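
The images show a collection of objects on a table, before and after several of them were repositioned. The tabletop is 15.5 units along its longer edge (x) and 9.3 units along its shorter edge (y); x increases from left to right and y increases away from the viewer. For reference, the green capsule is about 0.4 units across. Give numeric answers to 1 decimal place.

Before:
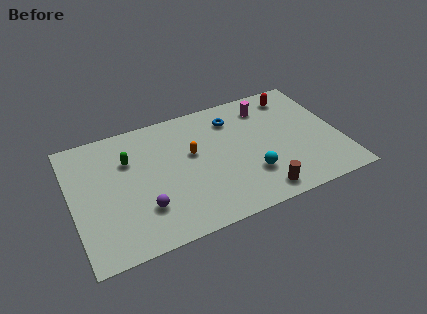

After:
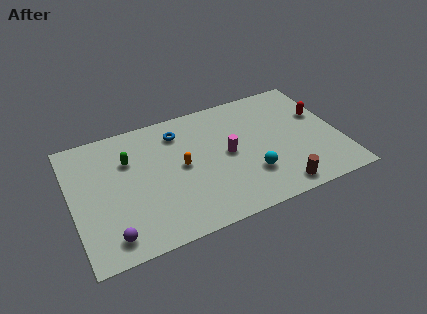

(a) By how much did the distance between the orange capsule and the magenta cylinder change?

-2.3

Before: roughly 5.0 units apart; after: 2.7. That's 2.3 units closer together.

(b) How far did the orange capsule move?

1.0

The orange capsule moved from about (7.0, 5.5) to (6.3, 4.8), a distance of √(0.7² + 0.7²) ≈ 1.0.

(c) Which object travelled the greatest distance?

the magenta cylinder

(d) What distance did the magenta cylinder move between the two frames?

3.8

The magenta cylinder was near (11.6, 7.5) before and (9.0, 4.7) after, so it travelled √(2.6² + 2.8²) ≈ 3.8 units.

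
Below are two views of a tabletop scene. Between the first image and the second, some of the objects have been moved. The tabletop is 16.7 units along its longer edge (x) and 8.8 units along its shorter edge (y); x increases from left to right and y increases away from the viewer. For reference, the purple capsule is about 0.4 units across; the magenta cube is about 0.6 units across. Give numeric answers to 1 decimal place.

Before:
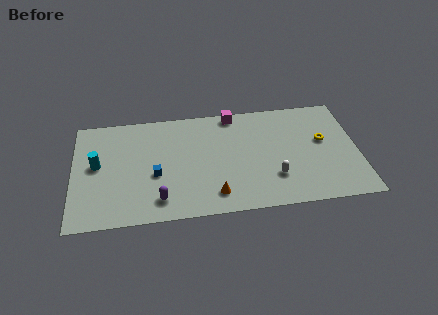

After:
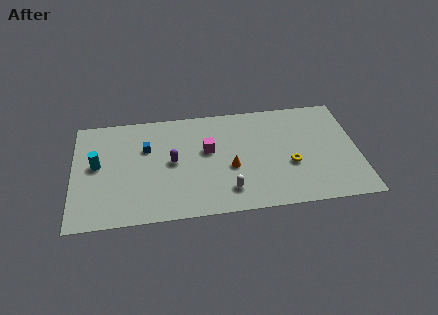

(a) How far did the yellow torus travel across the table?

2.6

The yellow torus moved from about (14.7, 5.1) to (12.7, 3.4), a distance of √(2.0² + 1.7²) ≈ 2.6.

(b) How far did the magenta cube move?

3.2

The magenta cube moved from about (9.5, 8.0) to (7.9, 5.2), a distance of √(1.6² + 2.8²) ≈ 3.2.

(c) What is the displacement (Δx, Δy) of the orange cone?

(1.0, 2.0)

The orange cone was at about (8.2, 1.6) and moved to about (9.2, 3.6).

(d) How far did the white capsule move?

2.8

The white capsule moved from about (11.7, 2.5) to (9.0, 1.8), a distance of √(2.7² + 0.7²) ≈ 2.8.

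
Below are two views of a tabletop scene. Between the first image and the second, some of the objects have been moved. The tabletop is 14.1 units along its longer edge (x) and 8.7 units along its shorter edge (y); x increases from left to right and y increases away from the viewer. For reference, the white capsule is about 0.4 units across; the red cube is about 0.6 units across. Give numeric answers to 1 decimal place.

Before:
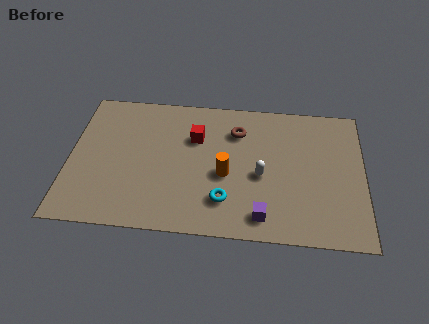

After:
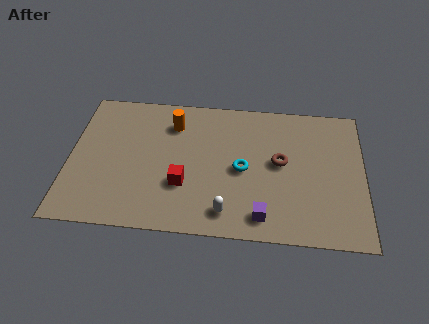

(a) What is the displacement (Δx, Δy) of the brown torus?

(2.1, -1.8)

The brown torus was at about (8.0, 6.5) and moved to about (10.1, 4.7).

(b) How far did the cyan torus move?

2.2

From (7.5, 2.1) to (8.3, 4.1), the cyan torus covered √(0.8² + 2.0²) ≈ 2.2 units.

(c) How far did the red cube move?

3.0

The red cube was near (6.0, 5.9) before and (5.5, 2.9) after, so it travelled √(0.5² + 3.0²) ≈ 3.0 units.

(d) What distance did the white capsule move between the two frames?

2.9

The white capsule moved from about (9.2, 3.8) to (7.6, 1.4), a distance of √(1.6² + 2.4²) ≈ 2.9.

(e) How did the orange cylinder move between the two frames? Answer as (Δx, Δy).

(-2.6, 3.0)

From the two frames, the orange cylinder sits at roughly (7.5, 3.7) before and (4.9, 6.7) after.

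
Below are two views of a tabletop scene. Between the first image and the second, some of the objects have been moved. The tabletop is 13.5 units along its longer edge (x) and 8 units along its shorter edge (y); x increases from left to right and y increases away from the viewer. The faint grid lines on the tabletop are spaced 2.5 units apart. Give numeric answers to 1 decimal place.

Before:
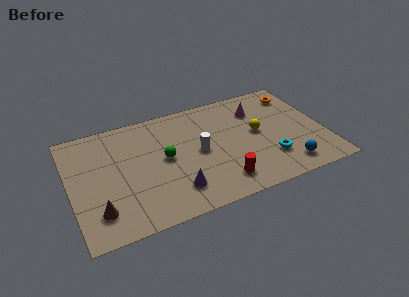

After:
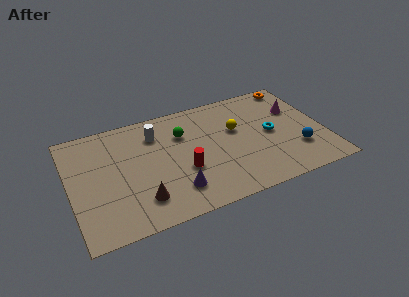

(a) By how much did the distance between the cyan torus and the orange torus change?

-1.1

Before: roughly 4.7 units apart; after: 3.6. That's 1.1 units closer together.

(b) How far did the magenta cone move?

2.1

The magenta cone moved from about (10.2, 6.0) to (12.2, 5.3), a distance of √(2.0² + 0.7²) ≈ 2.1.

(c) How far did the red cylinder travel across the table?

2.3

The red cylinder moved from about (7.7, 1.5) to (5.9, 3.0), a distance of √(1.8² + 1.5²) ≈ 2.3.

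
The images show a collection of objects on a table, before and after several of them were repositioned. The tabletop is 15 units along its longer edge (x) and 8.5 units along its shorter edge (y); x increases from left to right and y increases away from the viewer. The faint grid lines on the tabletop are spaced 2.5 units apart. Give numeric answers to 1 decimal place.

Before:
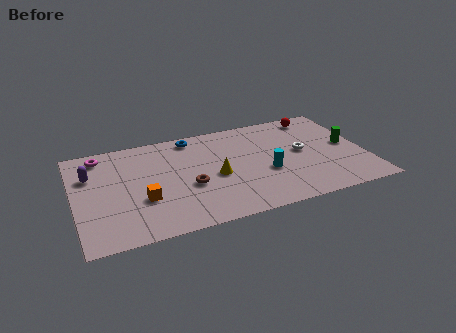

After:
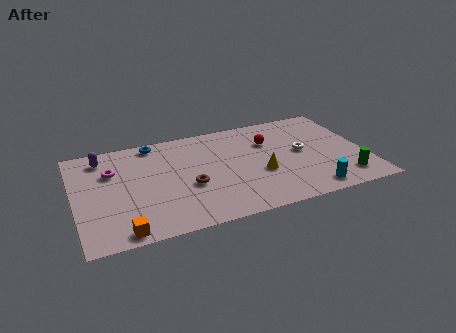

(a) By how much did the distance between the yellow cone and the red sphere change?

-4.0

Before: roughly 6.7 units apart; after: 2.7. That's 4.0 units closer together.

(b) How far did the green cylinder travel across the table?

2.8

The green cylinder was near (14.2, 4.4) before and (13.7, 1.6) after, so it travelled √(0.5² + 2.8²) ≈ 2.8 units.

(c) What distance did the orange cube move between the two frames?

2.5

The orange cube was near (3.4, 3.0) before and (2.2, 0.8) after, so it travelled √(1.2² + 2.2²) ≈ 2.5 units.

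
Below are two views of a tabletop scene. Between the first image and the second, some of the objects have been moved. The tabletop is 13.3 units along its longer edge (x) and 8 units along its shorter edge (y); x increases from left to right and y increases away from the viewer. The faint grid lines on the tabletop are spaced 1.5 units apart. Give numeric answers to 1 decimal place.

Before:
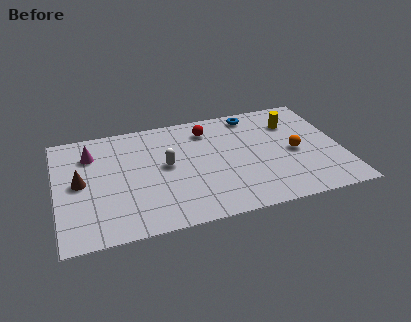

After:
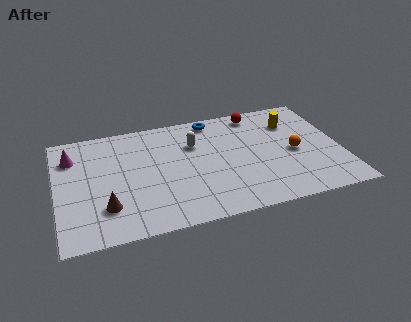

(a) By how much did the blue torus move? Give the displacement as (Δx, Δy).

(-1.9, 0.1)

The blue torus was at about (9.4, 7.0) and moved to about (7.5, 7.1).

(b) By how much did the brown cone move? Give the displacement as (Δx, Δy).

(1.1, -2.0)

The brown cone was at about (1.1, 4.1) and moved to about (2.2, 2.1).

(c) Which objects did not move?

the orange sphere and the yellow cylinder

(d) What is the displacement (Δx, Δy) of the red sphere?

(2.4, 0.6)

The red sphere was at about (7.2, 6.4) and moved to about (9.6, 7.0).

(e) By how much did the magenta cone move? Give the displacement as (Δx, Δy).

(-0.9, 0.0)

From the two frames, the magenta cone sits at roughly (1.7, 6.0) before and (0.8, 6.0) after.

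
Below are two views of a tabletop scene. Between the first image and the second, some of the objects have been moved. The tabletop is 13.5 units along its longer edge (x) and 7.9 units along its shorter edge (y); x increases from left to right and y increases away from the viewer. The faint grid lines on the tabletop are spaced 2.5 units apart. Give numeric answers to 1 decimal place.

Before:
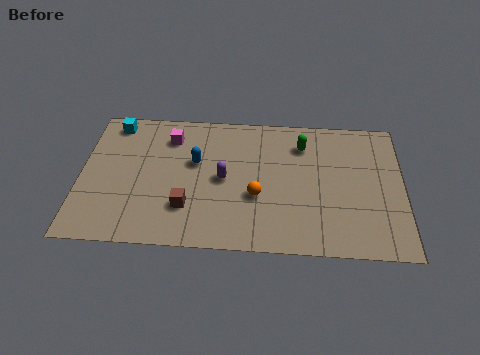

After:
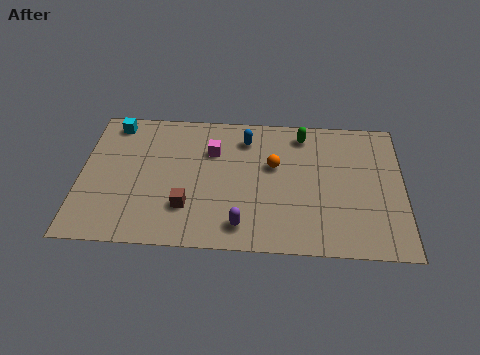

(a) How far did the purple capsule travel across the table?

2.7

From (6.0, 3.9) to (6.8, 1.3), the purple capsule covered √(0.8² + 2.6²) ≈ 2.7 units.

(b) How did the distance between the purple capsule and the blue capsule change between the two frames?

+3.5

The distance was about 1.5 in the first image and 5.0 in the second, so they moved 3.5 units further apart.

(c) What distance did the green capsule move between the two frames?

0.6

From (9.3, 6.1) to (9.3, 6.7), the green capsule covered √(0.0² + 0.6²) ≈ 0.6 units.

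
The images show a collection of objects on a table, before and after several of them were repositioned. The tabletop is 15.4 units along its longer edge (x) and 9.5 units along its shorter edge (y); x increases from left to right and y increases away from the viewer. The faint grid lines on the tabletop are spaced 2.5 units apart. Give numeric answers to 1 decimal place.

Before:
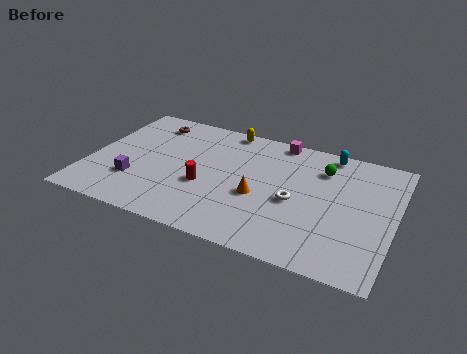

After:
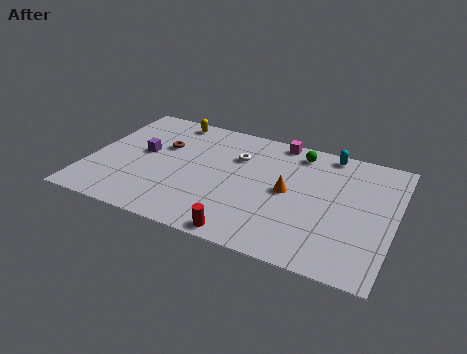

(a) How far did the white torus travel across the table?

4.0

The white torus was near (10.5, 4.2) before and (7.3, 6.6) after, so it travelled √(3.2² + 2.4²) ≈ 4.0 units.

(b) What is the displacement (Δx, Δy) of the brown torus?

(0.9, -1.8)

From the two frames, the brown torus sits at roughly (2.6, 7.9) before and (3.5, 6.1) after.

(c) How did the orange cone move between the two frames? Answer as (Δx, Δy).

(1.4, 0.9)

The orange cone was at about (8.7, 3.9) and moved to about (10.1, 4.8).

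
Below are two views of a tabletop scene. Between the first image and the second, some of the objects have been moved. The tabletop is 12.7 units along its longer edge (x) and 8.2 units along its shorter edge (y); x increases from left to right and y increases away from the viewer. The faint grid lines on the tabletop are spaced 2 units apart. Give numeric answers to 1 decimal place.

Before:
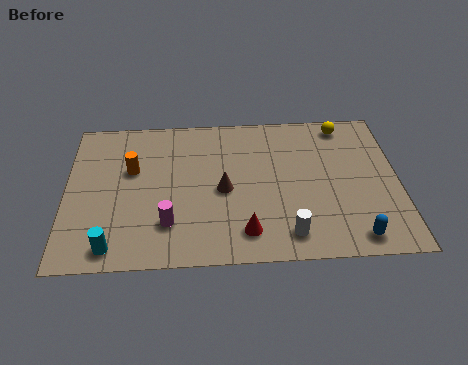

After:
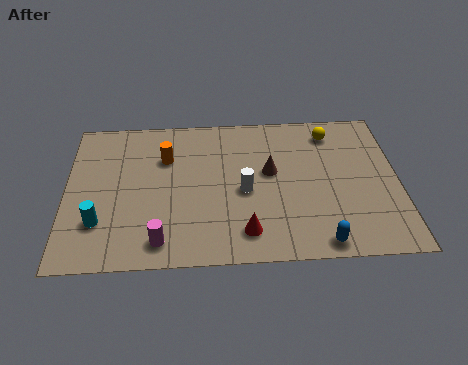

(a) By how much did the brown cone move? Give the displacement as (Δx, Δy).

(1.8, 0.9)

From the two frames, the brown cone sits at roughly (6.0, 3.8) before and (7.8, 4.7) after.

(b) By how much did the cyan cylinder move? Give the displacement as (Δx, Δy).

(-0.5, 1.3)

The cyan cylinder started near (1.8, 1.0) and ended near (1.3, 2.3).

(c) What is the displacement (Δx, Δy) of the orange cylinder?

(1.3, 0.6)

The orange cylinder was at about (2.5, 5.1) and moved to about (3.8, 5.7).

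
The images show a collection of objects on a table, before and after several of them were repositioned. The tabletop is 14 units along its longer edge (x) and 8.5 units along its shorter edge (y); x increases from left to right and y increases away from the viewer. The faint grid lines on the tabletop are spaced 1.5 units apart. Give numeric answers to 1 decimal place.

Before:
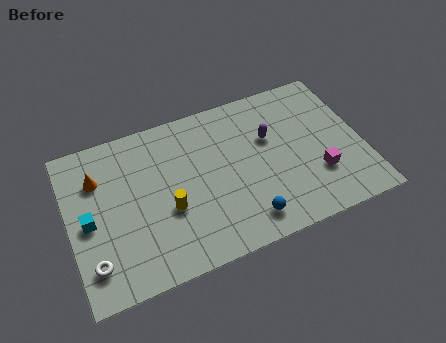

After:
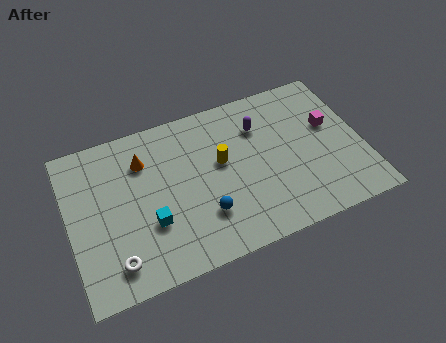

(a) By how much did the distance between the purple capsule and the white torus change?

-0.7

They were about 9.5 units apart before and 8.8 after — 0.7 units closer together.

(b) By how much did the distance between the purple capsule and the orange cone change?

-2.6

The distance was about 8.2 in the first image and 5.6 in the second, so they moved 2.6 units closer together.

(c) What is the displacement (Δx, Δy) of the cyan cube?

(2.8, -1.1)

The cyan cube was at about (0.9, 4.0) and moved to about (3.7, 2.9).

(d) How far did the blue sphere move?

2.1

The blue sphere moved from about (8.1, 1.4) to (6.2, 2.4), a distance of √(1.9² + 1.0²) ≈ 2.1.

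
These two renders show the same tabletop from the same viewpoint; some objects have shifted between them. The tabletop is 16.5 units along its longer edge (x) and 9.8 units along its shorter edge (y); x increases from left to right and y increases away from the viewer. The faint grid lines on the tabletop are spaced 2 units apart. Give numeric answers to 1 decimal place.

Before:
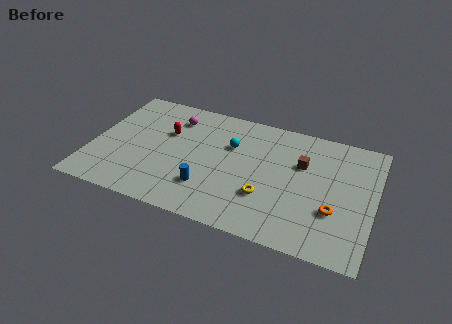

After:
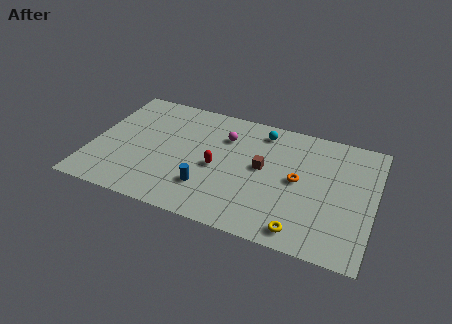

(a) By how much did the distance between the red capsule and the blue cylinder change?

-2.8

They were about 4.6 units apart before and 1.8 after — 2.8 units closer together.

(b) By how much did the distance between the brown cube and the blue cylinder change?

-2.4

They were about 6.4 units apart before and 4.0 after — 2.4 units closer together.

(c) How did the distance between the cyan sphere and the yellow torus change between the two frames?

+3.5

Before: roughly 4.2 units apart; after: 7.7. That's 3.5 units further apart.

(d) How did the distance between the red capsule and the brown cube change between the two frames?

-5.2

Before: roughly 8.0 units apart; after: 2.8. That's 5.2 units closer together.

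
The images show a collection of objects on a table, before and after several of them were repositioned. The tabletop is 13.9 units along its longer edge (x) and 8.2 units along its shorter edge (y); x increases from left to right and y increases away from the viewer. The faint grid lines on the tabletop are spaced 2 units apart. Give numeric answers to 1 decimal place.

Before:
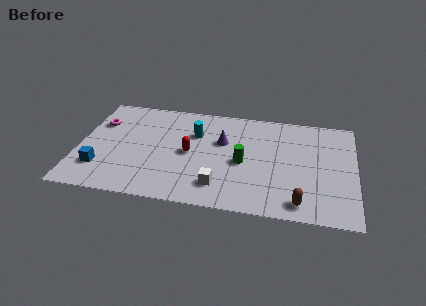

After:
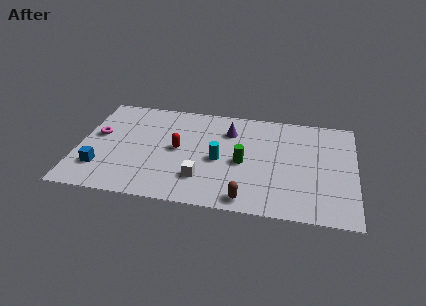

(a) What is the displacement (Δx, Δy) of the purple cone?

(0.3, 0.9)

The purple cone started near (7.2, 5.2) and ended near (7.5, 6.1).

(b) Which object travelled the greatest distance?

the brown capsule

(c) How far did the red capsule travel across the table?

0.6

From (5.6, 4.0) to (5.0, 4.2), the red capsule covered √(0.6² + 0.2²) ≈ 0.6 units.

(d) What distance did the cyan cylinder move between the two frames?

2.3

The cyan cylinder moved from about (5.8, 5.6) to (7.1, 3.7), a distance of √(1.3² + 1.9²) ≈ 2.3.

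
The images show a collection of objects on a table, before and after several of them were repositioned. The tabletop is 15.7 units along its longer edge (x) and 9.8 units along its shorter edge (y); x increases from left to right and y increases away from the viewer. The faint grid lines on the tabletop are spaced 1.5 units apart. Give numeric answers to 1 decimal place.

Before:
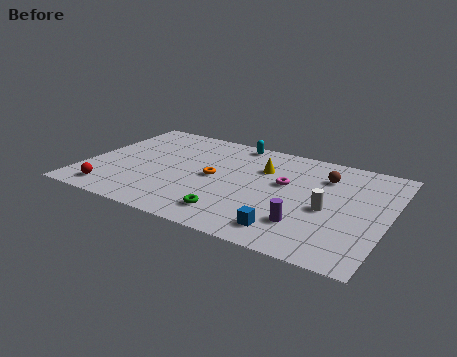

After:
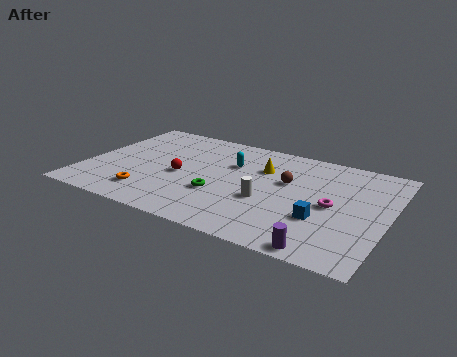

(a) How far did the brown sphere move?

2.2

The brown sphere was near (12.2, 7.3) before and (10.4, 6.0) after, so it travelled √(1.8² + 1.3²) ≈ 2.2 units.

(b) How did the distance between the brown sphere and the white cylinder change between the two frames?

-0.7

They were about 3.0 units apart before and 2.3 after — 0.7 units closer together.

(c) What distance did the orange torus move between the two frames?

4.2

The orange torus moved from about (6.7, 4.9) to (3.7, 2.0), a distance of √(3.0² + 2.9²) ≈ 4.2.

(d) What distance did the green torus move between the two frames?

1.8

From (8.1, 1.8) to (7.2, 3.4), the green torus covered √(0.9² + 1.6²) ≈ 1.8 units.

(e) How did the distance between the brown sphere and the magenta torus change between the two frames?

+0.4

They were about 2.4 units apart before and 2.8 after — 0.4 units further apart.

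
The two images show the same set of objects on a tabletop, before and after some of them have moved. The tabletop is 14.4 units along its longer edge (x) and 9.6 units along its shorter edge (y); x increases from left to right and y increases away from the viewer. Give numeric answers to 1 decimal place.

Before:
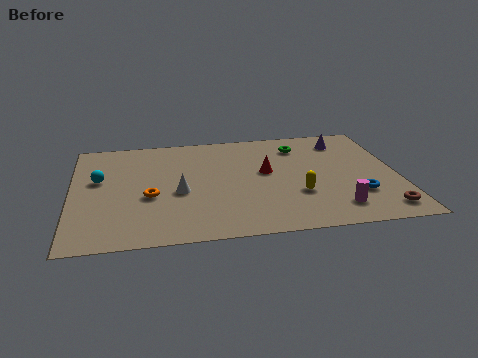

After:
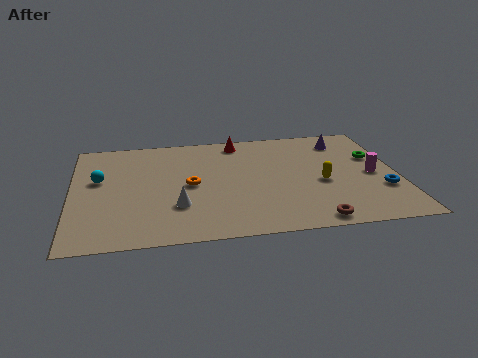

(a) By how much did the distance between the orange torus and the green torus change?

+0.7

They were about 7.7 units apart before and 8.4 after — 0.7 units further apart.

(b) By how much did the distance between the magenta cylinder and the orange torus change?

-0.3

Before: roughly 8.4 units apart; after: 8.1. That's 0.3 units closer together.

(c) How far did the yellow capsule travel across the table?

1.4

The yellow capsule moved from about (9.9, 3.2) to (11.0, 4.1), a distance of √(1.1² + 0.9²) ≈ 1.4.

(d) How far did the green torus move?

3.6

From (10.2, 7.6) to (13.5, 6.1), the green torus covered √(3.3² + 1.5²) ≈ 3.6 units.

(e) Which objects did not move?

the purple cone and the cyan sphere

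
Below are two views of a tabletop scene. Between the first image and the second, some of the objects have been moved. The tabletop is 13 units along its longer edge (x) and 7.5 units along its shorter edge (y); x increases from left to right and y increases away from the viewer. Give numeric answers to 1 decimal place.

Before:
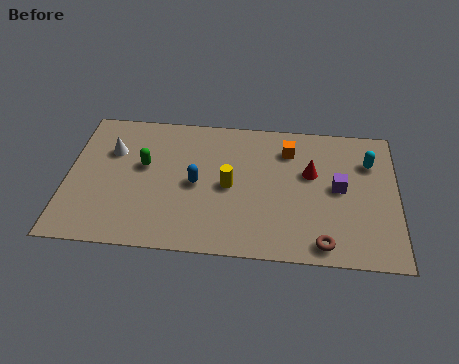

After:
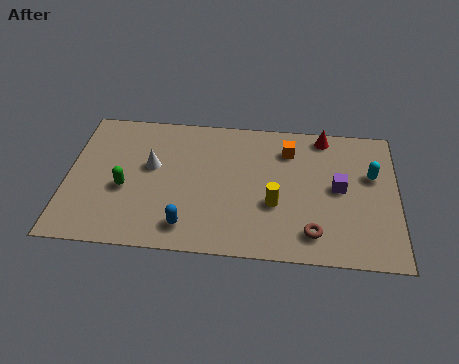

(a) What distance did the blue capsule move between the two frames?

2.3

The blue capsule moved from about (5.1, 3.6) to (4.8, 1.3), a distance of √(0.3² + 2.3²) ≈ 2.3.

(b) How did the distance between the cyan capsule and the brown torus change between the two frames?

-0.8

They were about 4.8 units apart before and 4.0 after — 0.8 units closer together.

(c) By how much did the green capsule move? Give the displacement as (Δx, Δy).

(-0.7, -1.3)

The green capsule started near (3.0, 4.4) and ended near (2.3, 3.1).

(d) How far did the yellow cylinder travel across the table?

2.0

From (6.4, 3.6) to (8.2, 2.8), the yellow cylinder covered √(1.8² + 0.8²) ≈ 2.0 units.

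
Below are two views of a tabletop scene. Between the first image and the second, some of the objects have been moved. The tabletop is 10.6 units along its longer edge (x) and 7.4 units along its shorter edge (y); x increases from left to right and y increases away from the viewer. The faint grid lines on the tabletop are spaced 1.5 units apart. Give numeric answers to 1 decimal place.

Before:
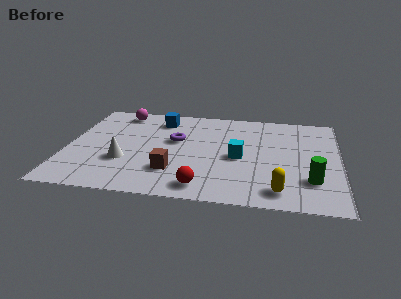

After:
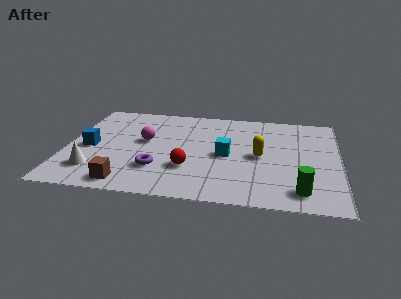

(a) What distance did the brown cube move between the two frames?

2.0

The brown cube moved from about (4.2, 2.0) to (2.5, 0.9), a distance of √(1.7² + 1.1²) ≈ 2.0.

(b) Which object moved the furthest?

the blue cube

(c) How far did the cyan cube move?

0.5

From (6.7, 3.4) to (6.2, 3.5), the cyan cube covered √(0.5² + 0.1²) ≈ 0.5 units.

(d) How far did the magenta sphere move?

2.5

From (1.9, 6.4) to (3.0, 4.2), the magenta sphere covered √(1.1² + 2.2²) ≈ 2.5 units.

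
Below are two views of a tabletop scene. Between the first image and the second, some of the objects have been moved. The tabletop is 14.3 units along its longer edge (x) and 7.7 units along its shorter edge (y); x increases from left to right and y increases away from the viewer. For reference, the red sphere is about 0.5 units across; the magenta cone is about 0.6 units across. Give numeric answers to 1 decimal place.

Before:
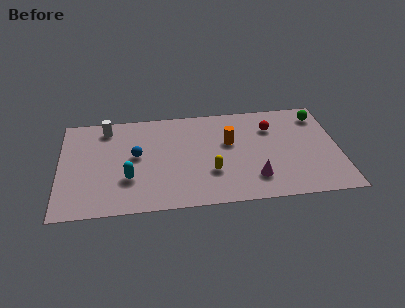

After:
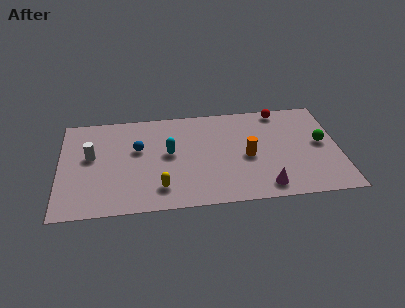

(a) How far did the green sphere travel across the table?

2.2

From (13.4, 6.3) to (13.4, 4.1), the green sphere covered √(0.0² + 2.2²) ≈ 2.2 units.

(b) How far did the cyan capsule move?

2.7

From (3.5, 2.5) to (5.6, 4.2), the cyan capsule covered √(2.1² + 1.7²) ≈ 2.7 units.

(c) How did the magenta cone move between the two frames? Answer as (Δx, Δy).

(0.5, -0.7)

The magenta cone was at about (9.9, 1.8) and moved to about (10.4, 1.1).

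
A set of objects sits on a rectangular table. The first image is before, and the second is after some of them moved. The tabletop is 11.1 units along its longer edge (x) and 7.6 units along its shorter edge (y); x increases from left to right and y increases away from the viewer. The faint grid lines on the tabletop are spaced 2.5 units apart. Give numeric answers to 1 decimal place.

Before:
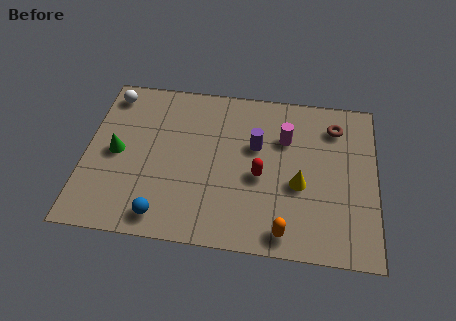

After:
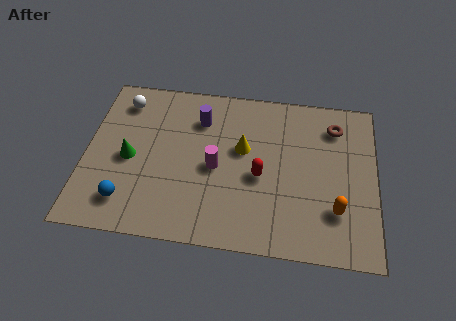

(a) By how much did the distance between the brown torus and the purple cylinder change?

+1.9

The distance was about 3.3 in the first image and 5.2 in the second, so they moved 1.9 units further apart.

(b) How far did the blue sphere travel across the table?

1.5

The blue sphere was near (3.1, 1.0) before and (1.7, 1.5) after, so it travelled √(1.4² + 0.5²) ≈ 1.5 units.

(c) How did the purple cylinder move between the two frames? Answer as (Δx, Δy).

(-2.2, 1.0)

The purple cylinder started near (6.5, 4.7) and ended near (4.3, 5.7).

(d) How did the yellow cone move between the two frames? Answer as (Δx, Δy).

(-2.2, 1.4)

The yellow cone started near (8.2, 3.1) and ended near (6.0, 4.5).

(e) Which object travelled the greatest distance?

the magenta cylinder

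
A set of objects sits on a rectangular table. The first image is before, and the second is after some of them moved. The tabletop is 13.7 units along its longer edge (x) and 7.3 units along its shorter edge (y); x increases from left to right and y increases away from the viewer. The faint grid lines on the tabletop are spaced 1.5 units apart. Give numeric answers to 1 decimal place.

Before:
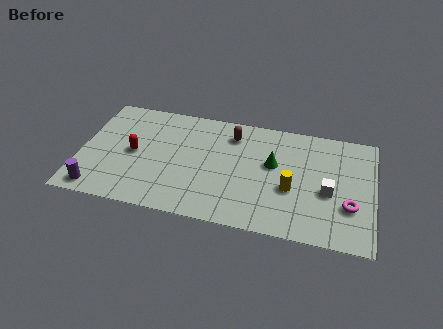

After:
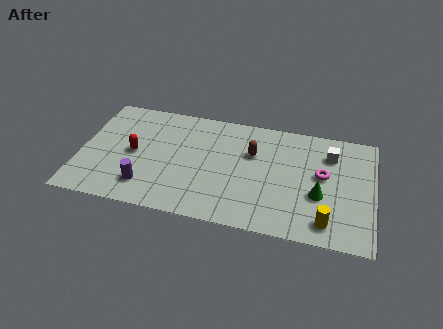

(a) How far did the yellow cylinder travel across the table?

2.4

From (9.9, 2.9) to (11.6, 1.2), the yellow cylinder covered √(1.7² + 1.7²) ≈ 2.4 units.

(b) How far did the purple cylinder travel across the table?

2.3

The purple cylinder was near (1.0, 0.9) before and (3.2, 1.6) after, so it travelled √(2.2² + 0.7²) ≈ 2.3 units.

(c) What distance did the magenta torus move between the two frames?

2.1

The magenta torus was near (12.6, 2.4) before and (11.3, 4.1) after, so it travelled √(1.3² + 1.7²) ≈ 2.1 units.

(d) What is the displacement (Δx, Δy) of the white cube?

(0.0, 2.4)

From the two frames, the white cube sits at roughly (11.6, 3.1) before and (11.6, 5.5) after.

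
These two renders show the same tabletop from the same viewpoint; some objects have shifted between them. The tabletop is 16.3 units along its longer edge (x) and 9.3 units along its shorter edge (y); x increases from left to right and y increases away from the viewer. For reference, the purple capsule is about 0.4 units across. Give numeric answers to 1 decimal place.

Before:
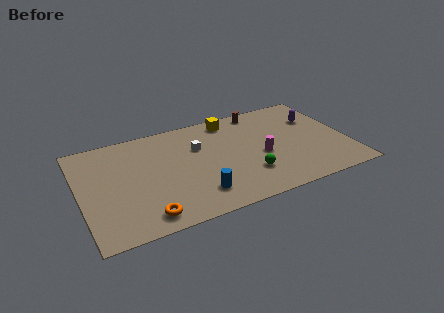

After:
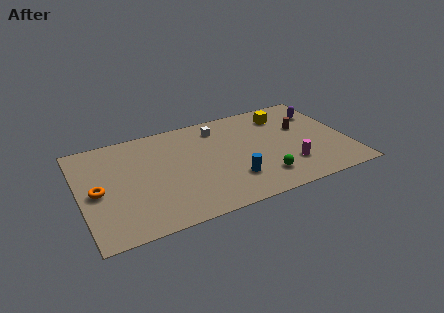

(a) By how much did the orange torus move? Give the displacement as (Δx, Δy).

(-2.6, 3.1)

From the two frames, the orange torus sits at roughly (3.6, 1.3) before and (1.0, 4.4) after.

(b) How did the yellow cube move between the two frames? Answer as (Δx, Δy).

(3.3, -0.7)

The yellow cube started near (9.5, 8.1) and ended near (12.8, 7.4).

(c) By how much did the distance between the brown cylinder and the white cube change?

+0.7

Before: roughly 4.6 units apart; after: 5.3. That's 0.7 units further apart.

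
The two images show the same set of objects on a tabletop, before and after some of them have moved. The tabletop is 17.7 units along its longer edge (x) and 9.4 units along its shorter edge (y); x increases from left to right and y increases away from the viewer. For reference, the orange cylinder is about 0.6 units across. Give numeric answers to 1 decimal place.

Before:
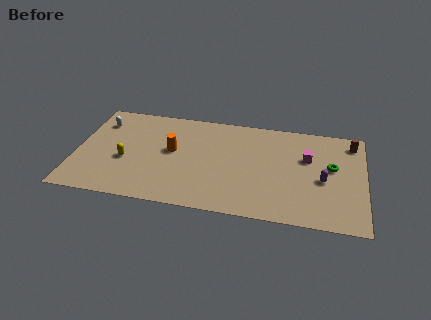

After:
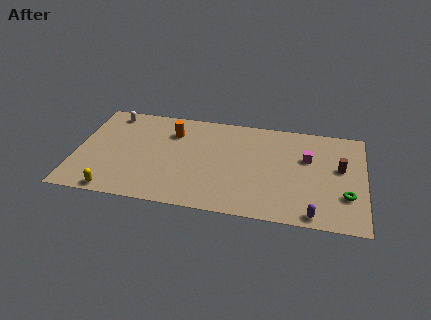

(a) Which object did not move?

the magenta cube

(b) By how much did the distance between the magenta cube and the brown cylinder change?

-1.2

Before: roughly 3.3 units apart; after: 2.1. That's 1.2 units closer together.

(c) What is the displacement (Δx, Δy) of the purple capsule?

(-0.5, -3.2)

The purple capsule started near (15.2, 4.1) and ended near (14.7, 0.9).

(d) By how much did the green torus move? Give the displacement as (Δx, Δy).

(0.9, -2.5)

The green torus was at about (15.7, 5.4) and moved to about (16.6, 2.9).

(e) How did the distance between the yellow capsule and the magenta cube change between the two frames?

+1.4

Before: roughly 11.3 units apart; after: 12.7. That's 1.4 units further apart.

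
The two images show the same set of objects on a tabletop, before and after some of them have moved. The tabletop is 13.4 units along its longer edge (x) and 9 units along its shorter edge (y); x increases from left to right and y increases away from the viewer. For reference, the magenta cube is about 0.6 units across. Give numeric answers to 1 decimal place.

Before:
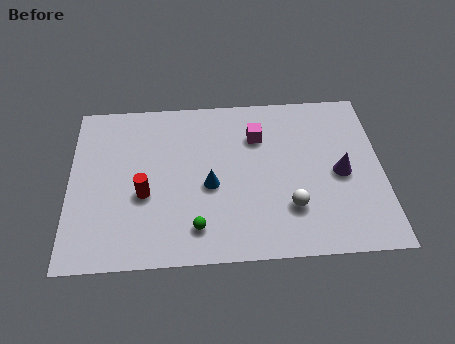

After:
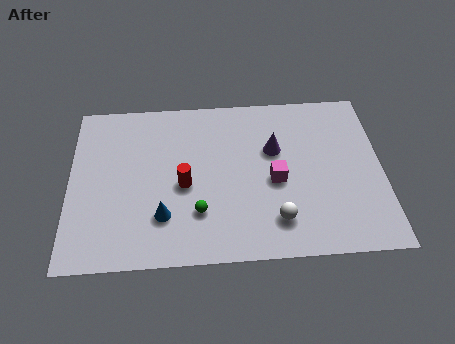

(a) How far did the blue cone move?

2.5

The blue cone was near (6.0, 3.9) before and (4.0, 2.4) after, so it travelled √(2.0² + 1.5²) ≈ 2.5 units.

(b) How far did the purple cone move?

3.2

The purple cone was near (11.6, 4.2) before and (8.8, 5.7) after, so it travelled √(2.8² + 1.5²) ≈ 3.2 units.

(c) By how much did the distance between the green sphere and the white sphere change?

-0.7

They were about 4.1 units apart before and 3.4 after — 0.7 units closer together.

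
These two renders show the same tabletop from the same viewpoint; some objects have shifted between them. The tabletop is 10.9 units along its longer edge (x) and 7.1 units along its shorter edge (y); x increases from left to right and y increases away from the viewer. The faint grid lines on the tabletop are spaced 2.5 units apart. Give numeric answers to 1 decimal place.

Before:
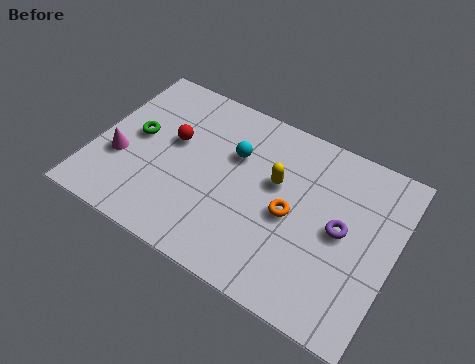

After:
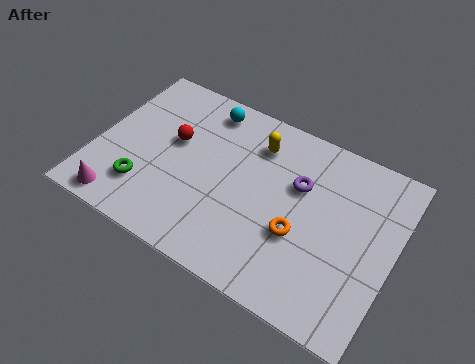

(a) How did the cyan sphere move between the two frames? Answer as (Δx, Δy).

(-1.3, 1.4)

The cyan sphere started near (4.9, 4.7) and ended near (3.6, 6.1).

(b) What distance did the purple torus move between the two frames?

2.0

The purple torus was near (9.0, 3.6) before and (7.3, 4.6) after, so it travelled √(1.7² + 1.0²) ≈ 2.0 units.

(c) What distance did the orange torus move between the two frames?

0.7

The orange torus moved from about (7.2, 3.3) to (7.6, 2.7), a distance of √(0.4² + 0.6²) ≈ 0.7.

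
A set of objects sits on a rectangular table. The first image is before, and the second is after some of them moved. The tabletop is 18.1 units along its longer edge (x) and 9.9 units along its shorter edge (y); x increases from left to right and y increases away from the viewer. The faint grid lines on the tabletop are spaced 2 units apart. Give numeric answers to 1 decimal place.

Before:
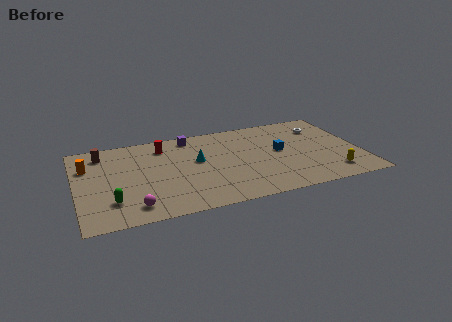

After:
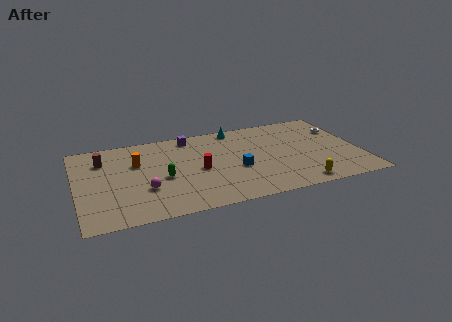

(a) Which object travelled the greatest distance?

the cyan cone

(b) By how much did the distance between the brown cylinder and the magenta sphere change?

-2.0

The distance was about 6.8 in the first image and 4.8 in the second, so they moved 2.0 units closer together.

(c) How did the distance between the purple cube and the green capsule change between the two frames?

-3.3

Before: roughly 8.2 units apart; after: 4.9. That's 3.3 units closer together.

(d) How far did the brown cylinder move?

0.8

The brown cylinder was near (1.8, 8.2) before and (1.8, 7.4) after, so it travelled √(0.0² + 0.8²) ≈ 0.8 units.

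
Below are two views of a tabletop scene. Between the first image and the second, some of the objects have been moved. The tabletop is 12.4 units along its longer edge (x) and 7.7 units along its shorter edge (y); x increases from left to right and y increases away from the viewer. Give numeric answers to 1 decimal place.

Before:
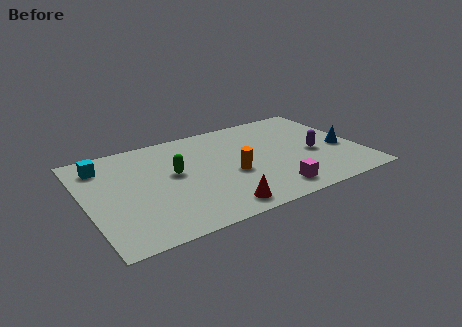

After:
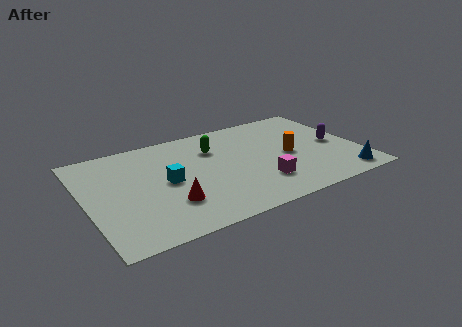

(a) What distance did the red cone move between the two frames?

2.3

The red cone moved from about (5.5, 1.0) to (3.5, 2.2), a distance of √(2.0² + 1.2²) ≈ 2.3.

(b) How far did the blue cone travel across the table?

2.2

The blue cone moved from about (11.6, 3.2) to (11.3, 1.0), a distance of √(0.3² + 2.2²) ≈ 2.2.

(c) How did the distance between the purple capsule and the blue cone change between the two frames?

+1.4

The distance was about 1.3 in the first image and 2.7 in the second, so they moved 1.4 units further apart.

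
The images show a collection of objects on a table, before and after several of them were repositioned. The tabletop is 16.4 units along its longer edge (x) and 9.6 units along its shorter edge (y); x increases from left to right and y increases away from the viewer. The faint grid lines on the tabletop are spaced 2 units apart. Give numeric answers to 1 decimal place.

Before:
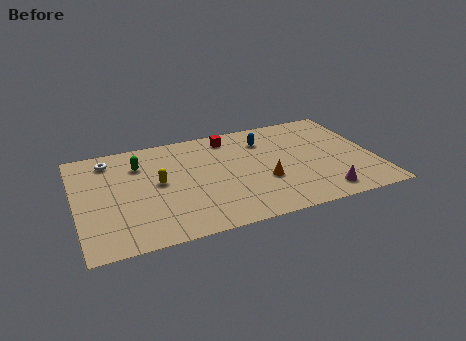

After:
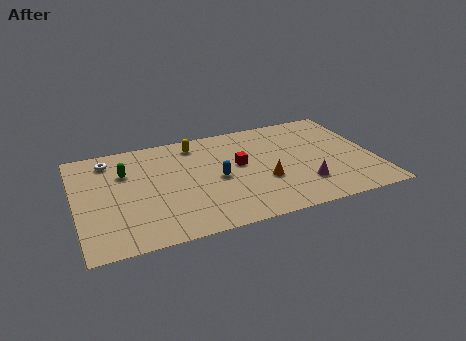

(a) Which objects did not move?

the orange cone and the white torus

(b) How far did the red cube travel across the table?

2.8

The red cube moved from about (8.7, 8.2) to (9.0, 5.4), a distance of √(0.3² + 2.8²) ≈ 2.8.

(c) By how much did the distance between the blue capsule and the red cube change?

-0.5

The distance was about 2.1 in the first image and 1.6 in the second, so they moved 0.5 units closer together.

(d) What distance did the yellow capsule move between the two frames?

3.8

From (4.5, 5.1) to (6.8, 8.1), the yellow capsule covered √(2.3² + 3.0²) ≈ 3.8 units.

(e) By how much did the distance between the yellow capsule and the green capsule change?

+2.1

They were about 2.2 units apart before and 4.3 after — 2.1 units further apart.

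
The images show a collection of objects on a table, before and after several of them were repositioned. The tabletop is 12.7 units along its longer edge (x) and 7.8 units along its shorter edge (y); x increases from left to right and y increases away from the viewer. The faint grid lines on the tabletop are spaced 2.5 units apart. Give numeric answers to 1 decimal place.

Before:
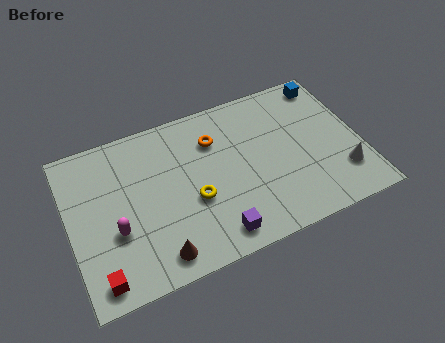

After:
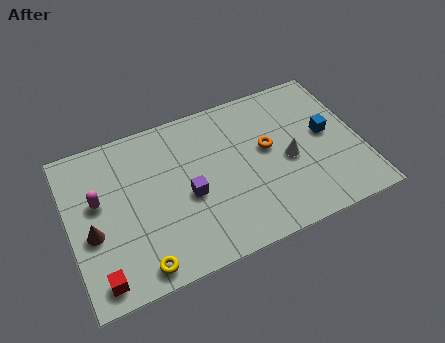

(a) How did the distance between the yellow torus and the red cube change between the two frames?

-3.1

They were about 4.8 units apart before and 1.7 after — 3.1 units closer together.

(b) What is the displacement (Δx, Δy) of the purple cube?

(-0.9, 2.3)

The purple cube started near (6.0, 1.1) and ended near (5.1, 3.4).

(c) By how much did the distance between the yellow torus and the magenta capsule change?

+0.6

The distance was about 3.4 in the first image and 4.0 in the second, so they moved 0.6 units further apart.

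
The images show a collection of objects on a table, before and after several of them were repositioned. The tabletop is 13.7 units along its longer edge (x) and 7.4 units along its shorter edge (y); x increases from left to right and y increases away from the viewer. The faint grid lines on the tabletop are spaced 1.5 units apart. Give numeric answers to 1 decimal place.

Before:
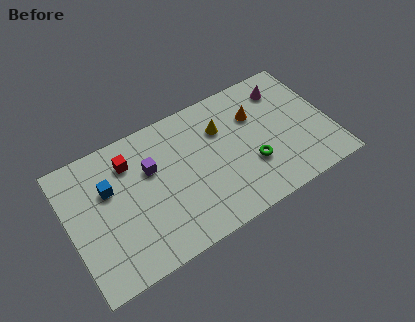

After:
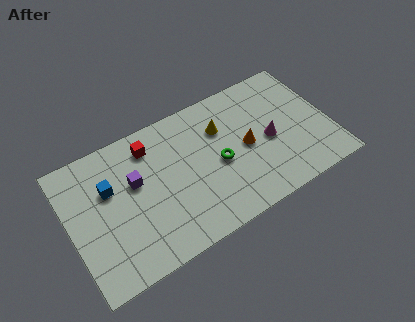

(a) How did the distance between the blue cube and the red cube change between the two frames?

+1.1

The distance was about 1.5 in the first image and 2.6 in the second, so they moved 1.1 units further apart.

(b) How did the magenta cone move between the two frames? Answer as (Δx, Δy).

(-1.2, -2.5)

From the two frames, the magenta cone sits at roughly (11.7, 5.9) before and (10.5, 3.4) after.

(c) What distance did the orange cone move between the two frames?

1.7

From (10.0, 5.1) to (9.3, 3.6), the orange cone covered √(0.7² + 1.5²) ≈ 1.7 units.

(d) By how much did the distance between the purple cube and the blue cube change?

-0.9

The distance was about 2.2 in the first image and 1.3 in the second, so they moved 0.9 units closer together.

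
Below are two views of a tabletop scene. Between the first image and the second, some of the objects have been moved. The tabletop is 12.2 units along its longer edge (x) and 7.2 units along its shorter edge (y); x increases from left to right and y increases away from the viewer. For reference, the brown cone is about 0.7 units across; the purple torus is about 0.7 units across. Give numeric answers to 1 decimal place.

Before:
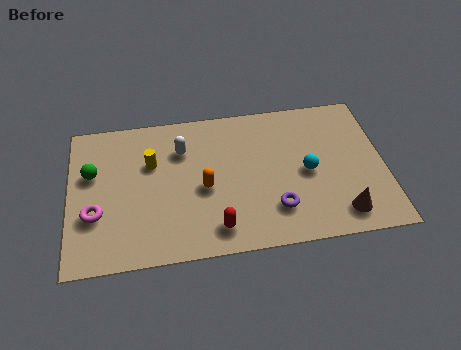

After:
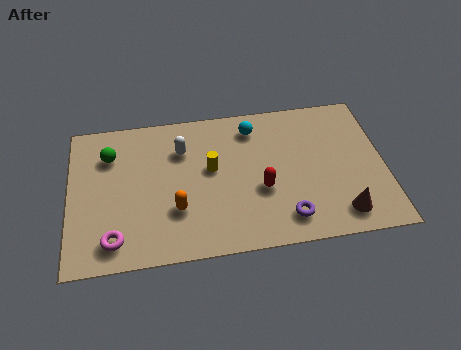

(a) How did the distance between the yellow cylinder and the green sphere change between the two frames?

+1.8

Before: roughly 2.3 units apart; after: 4.1. That's 1.8 units further apart.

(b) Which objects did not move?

the brown cone and the white capsule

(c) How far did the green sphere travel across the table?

1.1

From (0.9, 4.5) to (1.6, 5.3), the green sphere covered √(0.7² + 0.8²) ≈ 1.1 units.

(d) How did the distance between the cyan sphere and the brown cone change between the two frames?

+3.2

The distance was about 2.5 in the first image and 5.7 in the second, so they moved 3.2 units further apart.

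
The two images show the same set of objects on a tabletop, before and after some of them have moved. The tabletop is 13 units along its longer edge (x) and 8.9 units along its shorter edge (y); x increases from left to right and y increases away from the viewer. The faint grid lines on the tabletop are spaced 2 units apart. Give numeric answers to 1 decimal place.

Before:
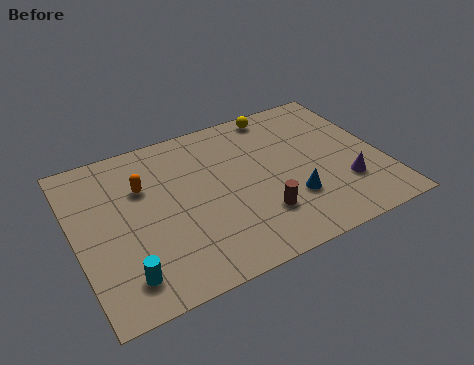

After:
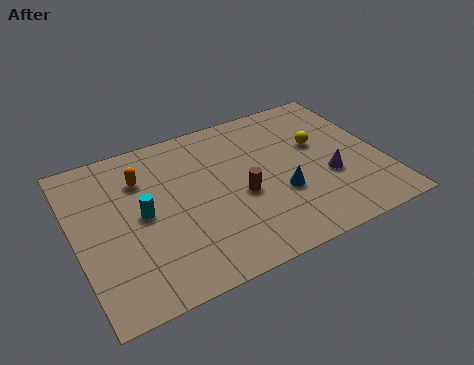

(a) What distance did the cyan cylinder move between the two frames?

3.1

The cyan cylinder was near (1.7, 1.6) before and (2.8, 4.5) after, so it travelled √(1.1² + 2.9²) ≈ 3.1 units.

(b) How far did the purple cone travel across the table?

0.9

The purple cone moved from about (11.2, 2.6) to (10.6, 3.3), a distance of √(0.6² + 0.7²) ≈ 0.9.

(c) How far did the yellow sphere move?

3.0

The yellow sphere moved from about (9.1, 8.0) to (10.5, 5.4), a distance of √(1.4² + 2.6²) ≈ 3.0.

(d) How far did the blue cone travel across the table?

0.6

The blue cone moved from about (8.9, 2.7) to (8.5, 3.2), a distance of √(0.4² + 0.5²) ≈ 0.6.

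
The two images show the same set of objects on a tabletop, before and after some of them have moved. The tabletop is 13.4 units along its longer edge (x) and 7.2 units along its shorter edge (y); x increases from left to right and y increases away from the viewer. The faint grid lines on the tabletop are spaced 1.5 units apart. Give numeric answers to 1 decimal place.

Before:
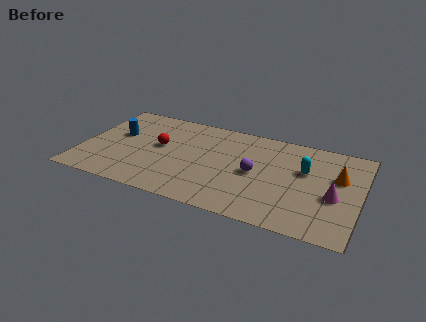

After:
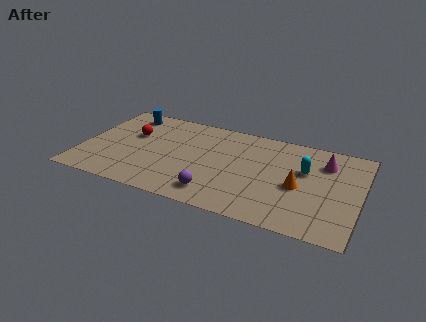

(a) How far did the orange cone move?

2.2

The orange cone moved from about (12.3, 4.5) to (10.5, 3.2), a distance of √(1.8² + 1.3²) ≈ 2.2.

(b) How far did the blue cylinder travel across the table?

1.8

The blue cylinder moved from about (1.6, 4.3) to (1.8, 6.1), a distance of √(0.2² + 1.8²) ≈ 1.8.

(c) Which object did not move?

the cyan capsule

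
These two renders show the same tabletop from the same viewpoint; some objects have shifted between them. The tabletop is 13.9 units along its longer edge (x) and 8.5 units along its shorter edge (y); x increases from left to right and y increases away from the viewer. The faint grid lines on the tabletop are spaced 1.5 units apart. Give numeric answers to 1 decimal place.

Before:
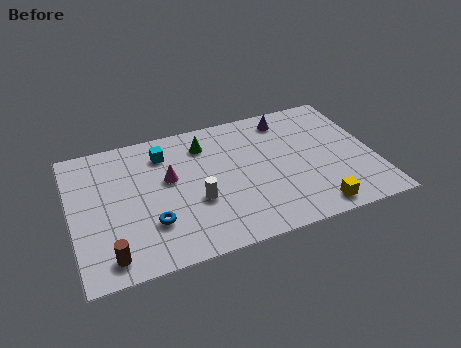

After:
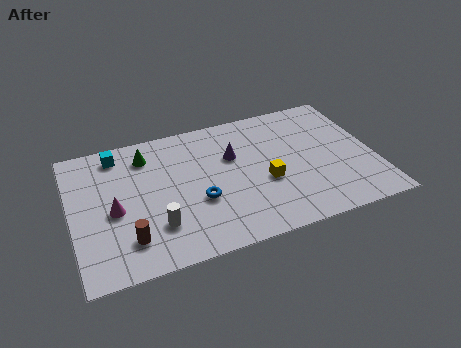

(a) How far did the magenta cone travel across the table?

2.9

The magenta cone was near (4.5, 5.0) before and (1.9, 3.8) after, so it travelled √(2.6² + 1.2²) ≈ 2.9 units.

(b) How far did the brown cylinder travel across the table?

1.1

From (1.5, 1.2) to (2.4, 1.9), the brown cylinder covered √(0.9² + 0.7²) ≈ 1.1 units.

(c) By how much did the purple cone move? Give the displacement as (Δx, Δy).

(-2.7, -1.7)

The purple cone was at about (10.2, 7.2) and moved to about (7.5, 5.5).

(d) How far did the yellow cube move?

3.1

From (10.8, 1.0) to (8.8, 3.4), the yellow cube covered √(2.0² + 2.4²) ≈ 3.1 units.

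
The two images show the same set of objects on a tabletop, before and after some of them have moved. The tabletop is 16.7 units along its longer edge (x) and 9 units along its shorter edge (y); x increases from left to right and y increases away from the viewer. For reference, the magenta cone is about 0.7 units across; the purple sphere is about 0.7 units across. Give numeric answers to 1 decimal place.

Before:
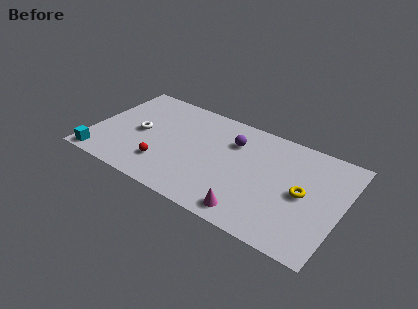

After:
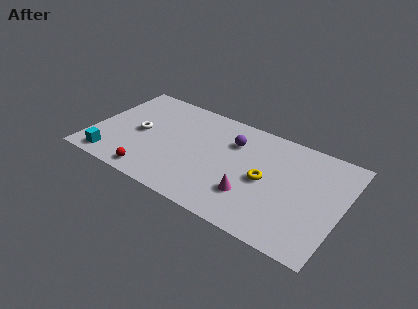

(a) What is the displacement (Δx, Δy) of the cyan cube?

(0.7, 0.3)

The cyan cube was at about (1.0, 0.9) and moved to about (1.7, 1.2).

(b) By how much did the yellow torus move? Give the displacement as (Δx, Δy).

(-2.5, -0.1)

The yellow torus started near (14.2, 4.4) and ended near (11.7, 4.3).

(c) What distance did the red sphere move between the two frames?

1.3

The red sphere moved from about (5.1, 2.3) to (4.5, 1.1), a distance of √(0.6² + 1.2²) ≈ 1.3.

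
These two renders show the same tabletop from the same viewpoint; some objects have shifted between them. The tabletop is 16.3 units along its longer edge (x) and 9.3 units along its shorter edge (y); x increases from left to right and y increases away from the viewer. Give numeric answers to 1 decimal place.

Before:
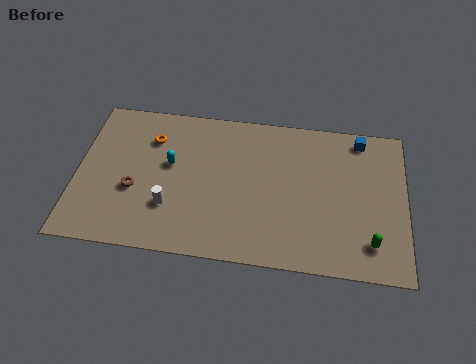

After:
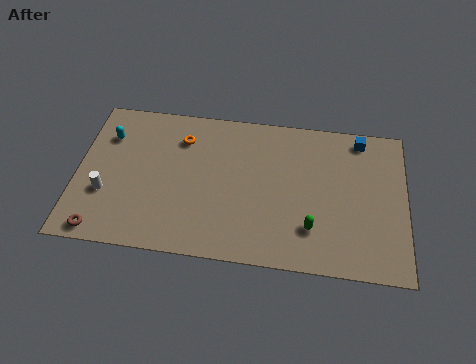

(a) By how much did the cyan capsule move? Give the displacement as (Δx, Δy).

(-3.2, 1.4)

The cyan capsule was at about (4.6, 5.4) and moved to about (1.4, 6.8).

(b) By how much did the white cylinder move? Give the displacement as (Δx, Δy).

(-3.2, 0.4)

From the two frames, the white cylinder sits at roughly (4.7, 2.8) before and (1.5, 3.2) after.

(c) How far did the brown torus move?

3.1

From (2.9, 3.6) to (1.4, 0.9), the brown torus covered √(1.5² + 2.7²) ≈ 3.1 units.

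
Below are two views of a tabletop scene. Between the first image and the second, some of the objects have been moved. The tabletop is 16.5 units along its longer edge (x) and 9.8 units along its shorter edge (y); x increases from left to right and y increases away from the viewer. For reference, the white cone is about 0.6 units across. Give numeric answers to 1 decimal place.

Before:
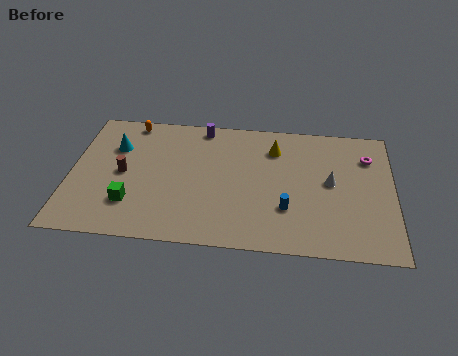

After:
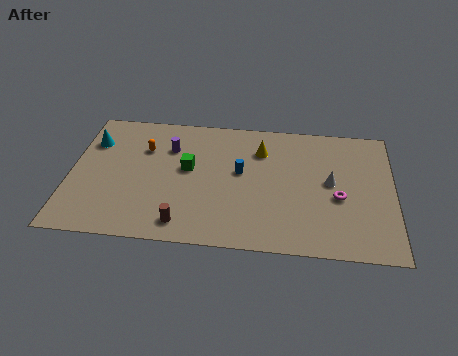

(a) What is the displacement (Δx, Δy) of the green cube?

(2.8, 2.9)

From the two frames, the green cube sits at roughly (3.2, 2.6) before and (6.0, 5.5) after.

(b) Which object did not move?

the white cone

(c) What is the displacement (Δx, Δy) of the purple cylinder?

(-1.6, -1.8)

The purple cylinder was at about (6.6, 8.8) and moved to about (5.0, 7.0).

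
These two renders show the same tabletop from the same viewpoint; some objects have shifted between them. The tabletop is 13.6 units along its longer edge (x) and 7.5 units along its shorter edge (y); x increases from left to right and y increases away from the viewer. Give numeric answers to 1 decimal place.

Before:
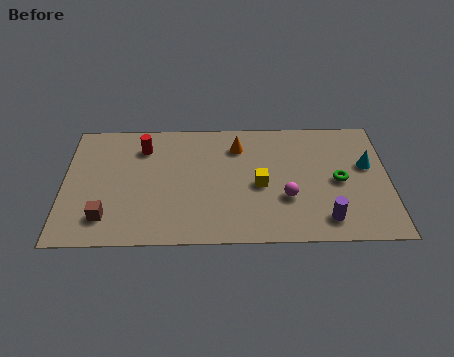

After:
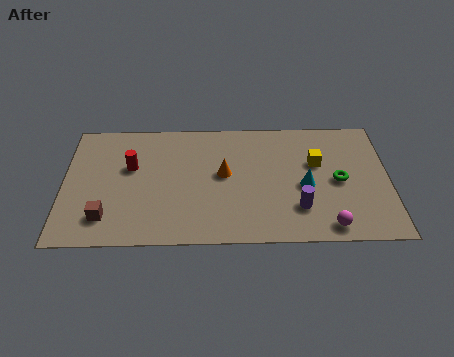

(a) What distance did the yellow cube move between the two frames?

2.7

The yellow cube moved from about (8.2, 3.4) to (10.6, 4.7), a distance of √(2.4² + 1.3²) ≈ 2.7.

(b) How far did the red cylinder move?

1.3

The red cylinder moved from about (3.3, 5.8) to (2.8, 4.6), a distance of √(0.5² + 1.2²) ≈ 1.3.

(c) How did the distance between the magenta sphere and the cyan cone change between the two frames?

-1.3

They were about 3.9 units apart before and 2.6 after — 1.3 units closer together.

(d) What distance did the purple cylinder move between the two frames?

1.3

The purple cylinder was near (10.9, 1.3) before and (9.8, 2.0) after, so it travelled √(1.1² + 0.7²) ≈ 1.3 units.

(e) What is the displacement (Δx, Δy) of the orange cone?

(-0.6, -1.7)

From the two frames, the orange cone sits at roughly (7.3, 5.8) before and (6.7, 4.1) after.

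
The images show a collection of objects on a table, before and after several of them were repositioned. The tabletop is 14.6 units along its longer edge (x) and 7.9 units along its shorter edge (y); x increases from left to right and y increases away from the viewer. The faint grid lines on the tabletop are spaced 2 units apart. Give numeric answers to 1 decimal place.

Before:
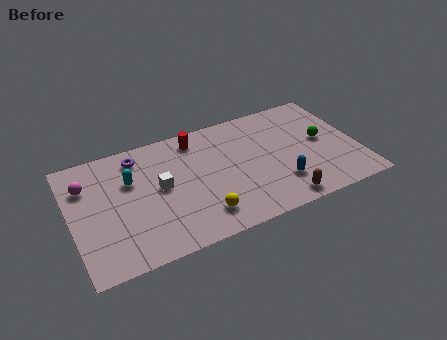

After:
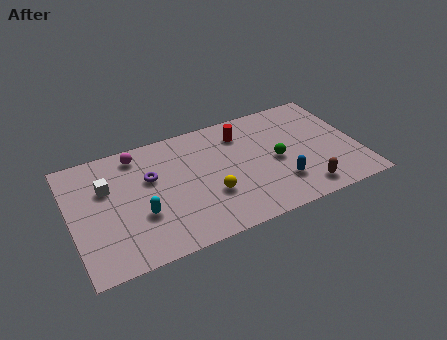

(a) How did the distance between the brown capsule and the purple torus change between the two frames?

-0.5

The distance was about 8.8 in the first image and 8.3 in the second, so they moved 0.5 units closer together.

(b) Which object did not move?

the blue capsule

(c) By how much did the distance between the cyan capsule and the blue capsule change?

-0.9

They were about 7.9 units apart before and 7.0 after — 0.9 units closer together.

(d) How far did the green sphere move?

2.5

The green sphere moved from about (12.9, 4.2) to (10.4, 3.7), a distance of √(2.5² + 0.5²) ≈ 2.5.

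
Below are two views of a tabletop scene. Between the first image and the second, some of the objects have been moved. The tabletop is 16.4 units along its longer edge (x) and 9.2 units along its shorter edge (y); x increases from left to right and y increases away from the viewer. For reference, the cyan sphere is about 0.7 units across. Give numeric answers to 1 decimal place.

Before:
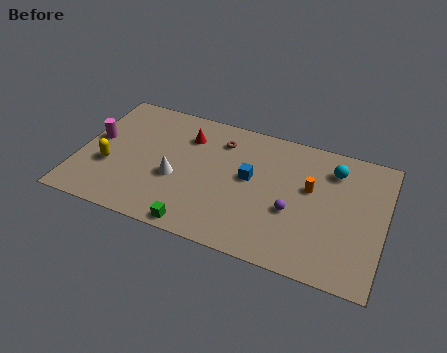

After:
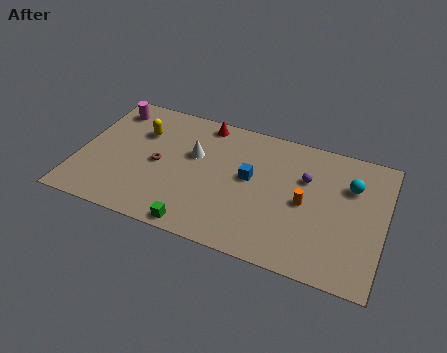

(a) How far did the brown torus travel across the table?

4.2

The brown torus moved from about (7.4, 7.2) to (4.3, 4.4), a distance of √(3.1² + 2.8²) ≈ 4.2.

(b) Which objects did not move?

the blue cube and the green cube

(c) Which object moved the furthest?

the brown torus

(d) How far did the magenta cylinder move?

2.5

The magenta cylinder was near (0.8, 5.1) before and (1.3, 7.6) after, so it travelled √(0.5² + 2.5²) ≈ 2.5 units.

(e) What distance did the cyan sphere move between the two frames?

1.3

The cyan sphere moved from about (13.5, 7.2) to (14.5, 6.4), a distance of √(1.0² + 0.8²) ≈ 1.3.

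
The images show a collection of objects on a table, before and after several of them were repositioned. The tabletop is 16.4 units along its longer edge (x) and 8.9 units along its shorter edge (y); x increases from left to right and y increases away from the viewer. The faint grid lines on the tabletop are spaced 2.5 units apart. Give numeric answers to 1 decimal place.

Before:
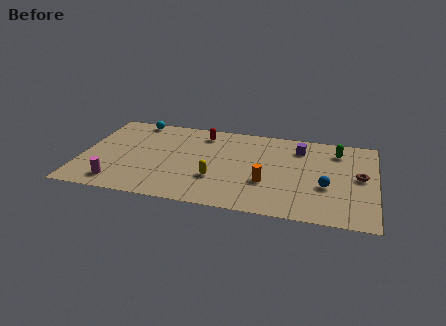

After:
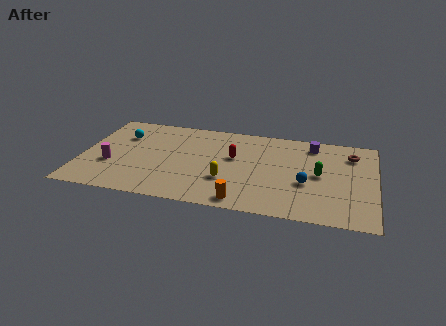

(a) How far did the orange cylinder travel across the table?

2.4

From (10.4, 3.1) to (9.2, 1.0), the orange cylinder covered √(1.2² + 2.1²) ≈ 2.4 units.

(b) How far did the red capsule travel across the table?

2.8

The red capsule moved from about (6.6, 7.4) to (8.5, 5.3), a distance of √(1.9² + 2.1²) ≈ 2.8.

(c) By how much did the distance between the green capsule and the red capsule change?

-2.7

The distance was about 7.6 in the first image and 4.9 in the second, so they moved 2.7 units closer together.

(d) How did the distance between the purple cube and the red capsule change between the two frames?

-0.7

They were about 5.5 units apart before and 4.8 after — 0.7 units closer together.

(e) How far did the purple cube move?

0.9

The purple cube moved from about (12.1, 7.0) to (12.8, 7.5), a distance of √(0.7² + 0.5²) ≈ 0.9.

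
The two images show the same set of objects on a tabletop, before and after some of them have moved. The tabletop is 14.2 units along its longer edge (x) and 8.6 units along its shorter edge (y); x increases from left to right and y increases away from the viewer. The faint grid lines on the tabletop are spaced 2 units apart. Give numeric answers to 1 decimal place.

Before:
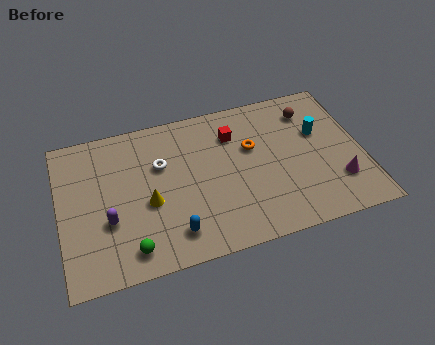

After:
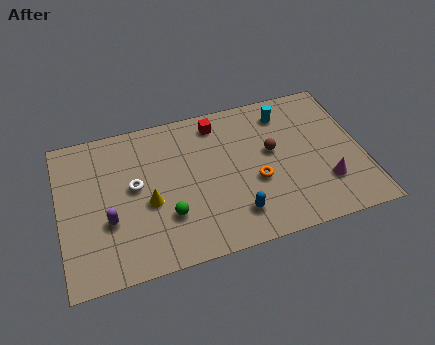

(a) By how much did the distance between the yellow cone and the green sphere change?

-1.2

Before: roughly 2.5 units apart; after: 1.3. That's 1.2 units closer together.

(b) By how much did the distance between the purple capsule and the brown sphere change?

-2.5

Before: roughly 10.5 units apart; after: 8.0. That's 2.5 units closer together.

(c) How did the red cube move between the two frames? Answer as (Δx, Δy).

(-0.7, 0.9)

From the two frames, the red cube sits at roughly (8.3, 6.4) before and (7.6, 7.3) after.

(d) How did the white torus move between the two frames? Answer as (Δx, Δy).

(-1.3, -0.9)

From the two frames, the white torus sits at roughly (4.8, 5.6) before and (3.5, 4.7) after.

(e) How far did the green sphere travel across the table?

2.2

The green sphere was near (3.1, 1.3) before and (4.9, 2.6) after, so it travelled √(1.8² + 1.3²) ≈ 2.2 units.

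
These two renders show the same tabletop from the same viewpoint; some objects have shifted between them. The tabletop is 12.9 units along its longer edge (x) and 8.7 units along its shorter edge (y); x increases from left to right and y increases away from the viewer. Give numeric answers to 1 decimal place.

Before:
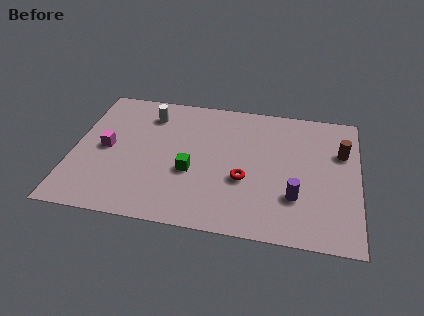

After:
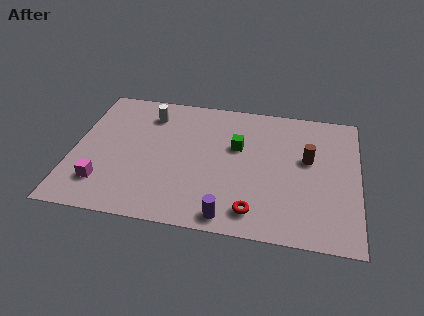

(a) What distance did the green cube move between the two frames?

2.8

The green cube moved from about (5.4, 3.4) to (7.4, 5.4), a distance of √(2.0² + 2.0²) ≈ 2.8.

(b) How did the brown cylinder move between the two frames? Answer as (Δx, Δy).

(-1.5, -0.7)

From the two frames, the brown cylinder sits at roughly (12.1, 5.8) before and (10.6, 5.1) after.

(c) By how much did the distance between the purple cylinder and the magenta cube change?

-3.0

Before: roughly 8.8 units apart; after: 5.8. That's 3.0 units closer together.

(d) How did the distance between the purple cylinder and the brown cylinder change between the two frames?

+1.6

The distance was about 3.8 in the first image and 5.4 in the second, so they moved 1.6 units further apart.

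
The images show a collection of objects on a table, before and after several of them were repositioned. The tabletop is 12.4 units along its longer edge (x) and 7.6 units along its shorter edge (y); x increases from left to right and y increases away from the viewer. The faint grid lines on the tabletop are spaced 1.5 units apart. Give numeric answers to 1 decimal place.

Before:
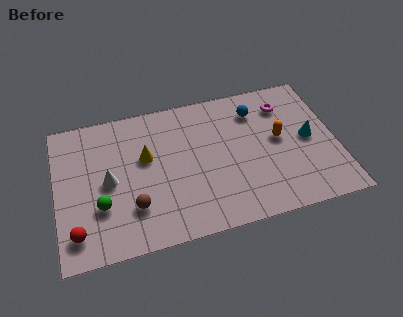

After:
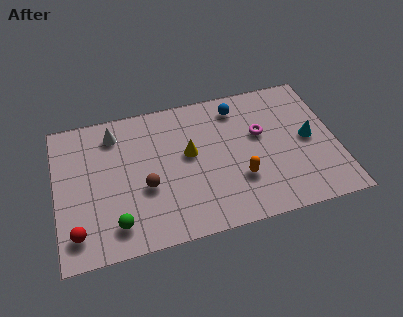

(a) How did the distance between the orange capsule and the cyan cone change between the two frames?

+2.2

They were about 1.3 units apart before and 3.5 after — 2.2 units further apart.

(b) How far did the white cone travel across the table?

2.5

From (2.3, 3.7) to (2.7, 6.2), the white cone covered √(0.4² + 2.5²) ≈ 2.5 units.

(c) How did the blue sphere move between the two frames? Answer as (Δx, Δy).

(-0.8, 0.4)

The blue sphere was at about (9.0, 5.9) and moved to about (8.2, 6.3).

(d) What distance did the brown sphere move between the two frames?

1.1

From (3.3, 2.1) to (3.9, 3.0), the brown sphere covered √(0.6² + 0.9²) ≈ 1.1 units.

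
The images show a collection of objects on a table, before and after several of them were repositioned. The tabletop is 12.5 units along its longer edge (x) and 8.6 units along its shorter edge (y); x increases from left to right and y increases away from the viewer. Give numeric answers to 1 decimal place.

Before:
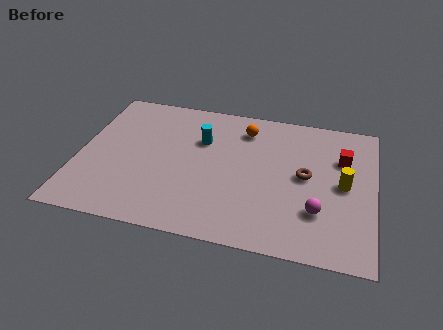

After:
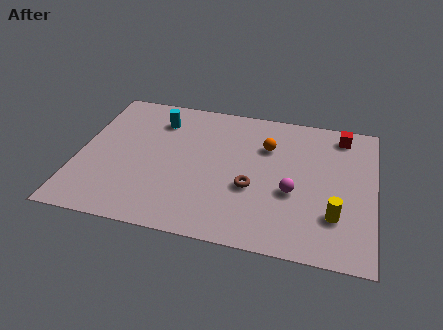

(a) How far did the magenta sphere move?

1.4

The magenta sphere moved from about (10.2, 2.5) to (9.1, 3.4), a distance of √(1.1² + 0.9²) ≈ 1.4.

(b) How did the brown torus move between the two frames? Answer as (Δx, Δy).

(-2.2, -1.2)

The brown torus started near (9.6, 4.5) and ended near (7.4, 3.3).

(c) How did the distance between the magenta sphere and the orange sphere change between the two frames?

-2.6

The distance was about 5.5 in the first image and 2.9 in the second, so they moved 2.6 units closer together.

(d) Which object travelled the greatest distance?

the brown torus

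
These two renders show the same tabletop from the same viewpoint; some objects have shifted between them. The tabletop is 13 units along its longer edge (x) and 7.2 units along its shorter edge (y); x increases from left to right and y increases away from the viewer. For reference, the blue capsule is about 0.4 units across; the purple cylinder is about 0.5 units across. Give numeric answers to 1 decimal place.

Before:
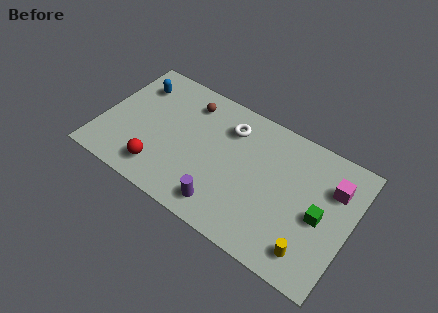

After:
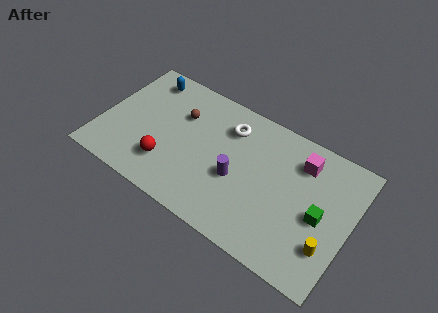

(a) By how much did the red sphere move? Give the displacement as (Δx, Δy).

(0.3, 0.5)

The red sphere started near (3.4, 1.4) and ended near (3.7, 1.9).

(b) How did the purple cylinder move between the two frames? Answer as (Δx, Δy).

(0.4, 1.8)

From the two frames, the purple cylinder sits at roughly (6.8, 1.2) before and (7.2, 3.0) after.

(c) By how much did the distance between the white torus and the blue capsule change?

-0.4

Before: roughly 5.0 units apart; after: 4.6. That's 0.4 units closer together.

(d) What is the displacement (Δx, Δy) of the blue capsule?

(0.4, 0.6)

The blue capsule was at about (1.4, 5.5) and moved to about (1.8, 6.1).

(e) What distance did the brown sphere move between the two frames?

0.9

The brown sphere was near (4.2, 5.8) before and (3.9, 4.9) after, so it travelled √(0.3² + 0.9²) ≈ 0.9 units.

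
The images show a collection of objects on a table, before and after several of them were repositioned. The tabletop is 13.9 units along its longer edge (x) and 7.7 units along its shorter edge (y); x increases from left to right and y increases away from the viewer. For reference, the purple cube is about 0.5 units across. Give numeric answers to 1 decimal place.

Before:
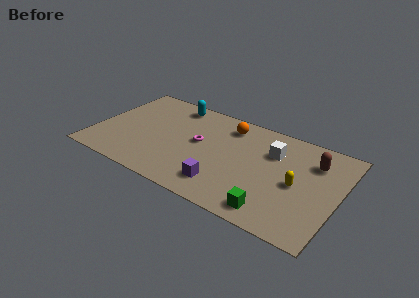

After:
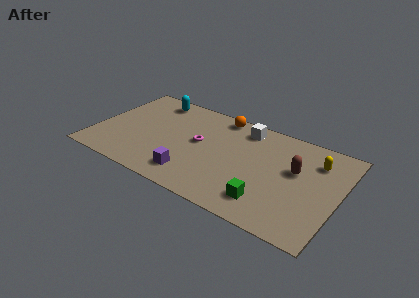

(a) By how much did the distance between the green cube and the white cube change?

+1.0

Before: roughly 4.3 units apart; after: 5.3. That's 1.0 units further apart.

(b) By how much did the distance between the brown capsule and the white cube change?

+1.4

The distance was about 2.3 in the first image and 3.7 in the second, so they moved 1.4 units further apart.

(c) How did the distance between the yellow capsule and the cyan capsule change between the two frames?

+1.4

Before: roughly 8.2 units apart; after: 9.6. That's 1.4 units further apart.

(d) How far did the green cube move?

0.6

The green cube moved from about (10.6, 1.1) to (10.2, 1.6), a distance of √(0.4² + 0.5²) ≈ 0.6.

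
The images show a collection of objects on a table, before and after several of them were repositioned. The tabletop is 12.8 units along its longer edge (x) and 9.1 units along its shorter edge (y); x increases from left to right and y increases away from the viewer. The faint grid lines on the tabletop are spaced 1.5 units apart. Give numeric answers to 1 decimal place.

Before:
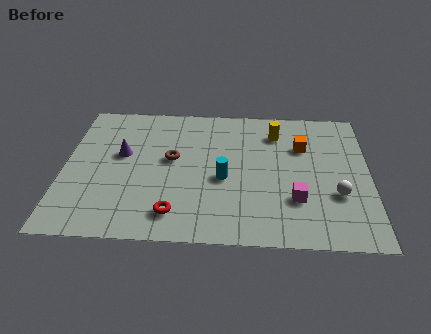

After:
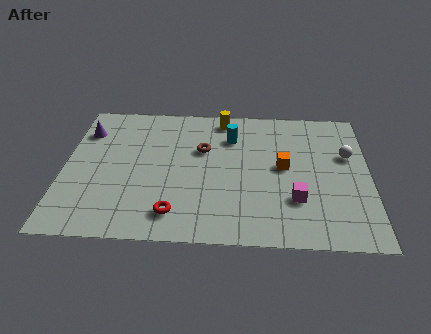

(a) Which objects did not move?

the red torus and the magenta cube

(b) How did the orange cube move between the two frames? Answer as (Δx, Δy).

(-0.8, -1.4)

The orange cube started near (10.0, 6.2) and ended near (9.2, 4.8).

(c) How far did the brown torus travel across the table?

1.5

From (4.5, 5.1) to (5.8, 5.8), the brown torus covered √(1.3² + 0.7²) ≈ 1.5 units.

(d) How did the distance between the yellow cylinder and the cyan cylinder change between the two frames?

-2.5

Before: roughly 3.9 units apart; after: 1.4. That's 2.5 units closer together.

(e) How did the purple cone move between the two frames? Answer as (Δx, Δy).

(-1.6, 1.5)

From the two frames, the purple cone sits at roughly (2.4, 5.3) before and (0.8, 6.8) after.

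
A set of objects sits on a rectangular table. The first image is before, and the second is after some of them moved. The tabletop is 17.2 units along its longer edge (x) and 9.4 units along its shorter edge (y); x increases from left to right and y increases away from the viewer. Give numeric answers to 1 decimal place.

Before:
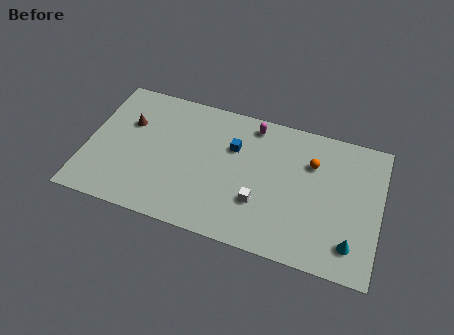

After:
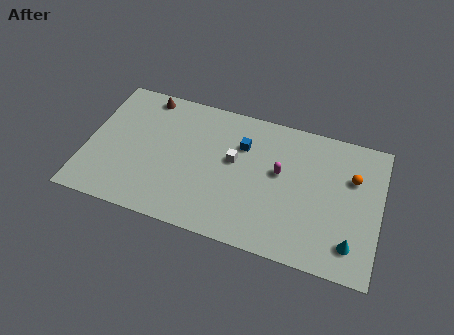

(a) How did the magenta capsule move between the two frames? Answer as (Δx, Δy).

(1.8, -2.8)

The magenta capsule was at about (9.5, 8.2) and moved to about (11.3, 5.4).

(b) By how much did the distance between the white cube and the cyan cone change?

+2.4

They were about 5.5 units apart before and 7.9 after — 2.4 units further apart.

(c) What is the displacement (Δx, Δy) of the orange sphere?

(2.4, -0.3)

The orange sphere was at about (13.1, 6.6) and moved to about (15.5, 6.3).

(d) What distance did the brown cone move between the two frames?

2.3

The brown cone was near (2.3, 6.2) before and (3.1, 8.4) after, so it travelled √(0.8² + 2.2²) ≈ 2.3 units.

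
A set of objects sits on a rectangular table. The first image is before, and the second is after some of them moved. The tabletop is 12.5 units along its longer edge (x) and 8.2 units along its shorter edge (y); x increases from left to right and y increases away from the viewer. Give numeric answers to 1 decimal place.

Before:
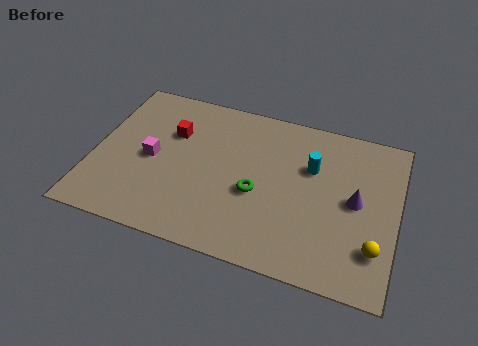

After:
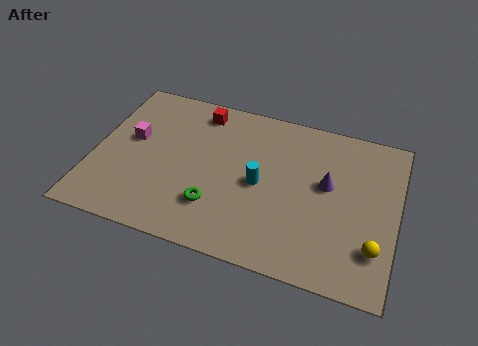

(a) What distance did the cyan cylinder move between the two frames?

2.5

The cyan cylinder was near (8.9, 5.4) before and (6.9, 3.9) after, so it travelled √(2.0² + 1.5²) ≈ 2.5 units.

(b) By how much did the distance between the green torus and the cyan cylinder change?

-0.5

Before: roughly 2.9 units apart; after: 2.4. That's 0.5 units closer together.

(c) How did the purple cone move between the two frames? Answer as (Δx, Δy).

(-1.2, 0.5)

The purple cone started near (10.8, 4.2) and ended near (9.6, 4.7).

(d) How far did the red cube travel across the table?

1.8

The red cube moved from about (3.1, 5.5) to (4.1, 7.0), a distance of √(1.0² + 1.5²) ≈ 1.8.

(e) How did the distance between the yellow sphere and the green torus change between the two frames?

+1.4

Before: roughly 5.1 units apart; after: 6.5. That's 1.4 units further apart.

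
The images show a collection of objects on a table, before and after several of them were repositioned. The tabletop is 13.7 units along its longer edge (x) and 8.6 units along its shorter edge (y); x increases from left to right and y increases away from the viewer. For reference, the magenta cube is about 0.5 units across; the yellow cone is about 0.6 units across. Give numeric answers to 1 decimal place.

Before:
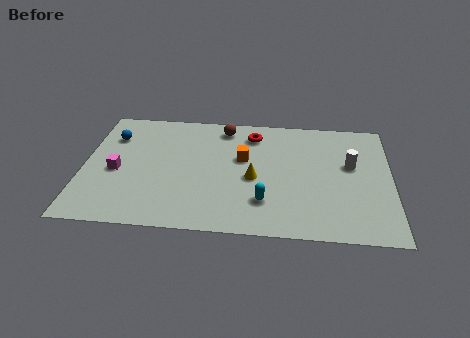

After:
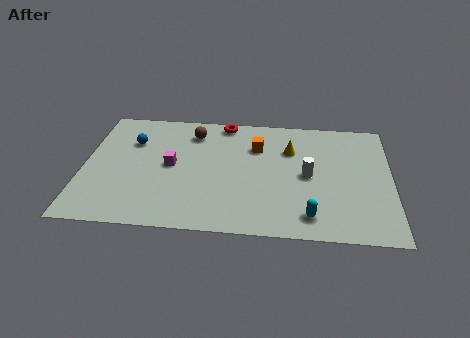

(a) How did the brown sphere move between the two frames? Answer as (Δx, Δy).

(-1.4, -0.5)

The brown sphere started near (6.2, 7.4) and ended near (4.8, 6.9).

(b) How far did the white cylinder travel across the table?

2.1

The white cylinder was near (11.9, 5.1) before and (10.0, 4.2) after, so it travelled √(1.9² + 0.9²) ≈ 2.1 units.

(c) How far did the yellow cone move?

2.7

From (7.6, 3.8) to (9.2, 6.0), the yellow cone covered √(1.6² + 2.2²) ≈ 2.7 units.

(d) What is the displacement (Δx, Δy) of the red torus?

(-1.3, 0.8)

The red torus was at about (7.5, 7.0) and moved to about (6.2, 7.8).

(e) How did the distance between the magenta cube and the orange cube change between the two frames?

-1.6

Before: roughly 5.8 units apart; after: 4.2. That's 1.6 units closer together.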